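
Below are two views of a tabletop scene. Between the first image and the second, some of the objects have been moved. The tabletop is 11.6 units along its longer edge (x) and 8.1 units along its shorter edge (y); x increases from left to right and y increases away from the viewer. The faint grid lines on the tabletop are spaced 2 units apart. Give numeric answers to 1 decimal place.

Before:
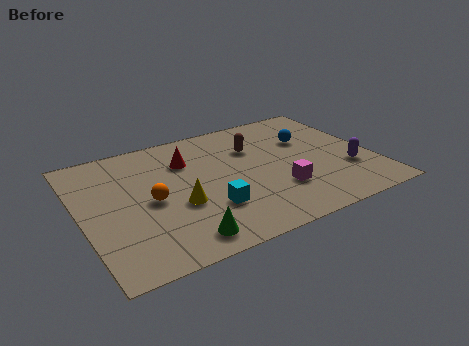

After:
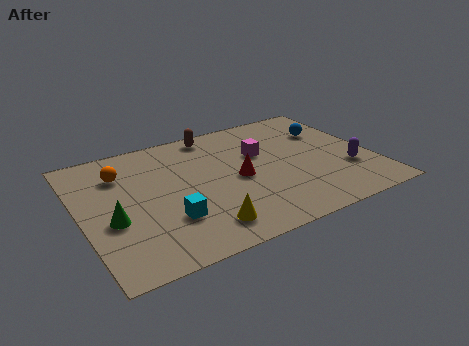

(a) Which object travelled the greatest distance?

the green cone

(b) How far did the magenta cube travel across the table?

2.7

The magenta cube was near (7.6, 2.4) before and (7.3, 5.1) after, so it travelled √(0.3² + 2.7²) ≈ 2.7 units.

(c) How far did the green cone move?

3.2

From (3.5, 1.1) to (1.1, 3.2), the green cone covered √(2.4² + 2.1²) ≈ 3.2 units.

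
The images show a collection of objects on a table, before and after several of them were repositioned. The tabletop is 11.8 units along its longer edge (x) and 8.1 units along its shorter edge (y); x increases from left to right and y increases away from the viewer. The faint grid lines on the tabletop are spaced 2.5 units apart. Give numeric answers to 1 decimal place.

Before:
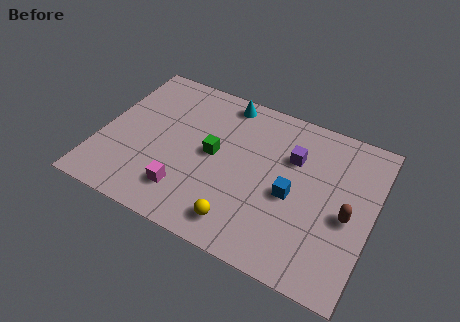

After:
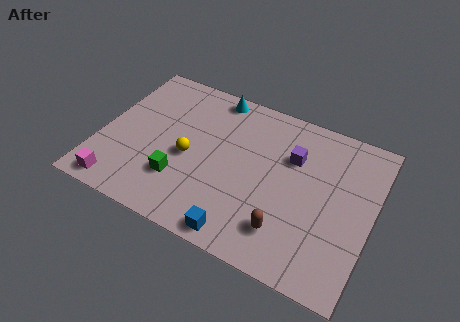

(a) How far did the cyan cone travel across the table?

0.5

From (5.0, 7.2) to (4.5, 7.3), the cyan cone covered √(0.5² + 0.1²) ≈ 0.5 units.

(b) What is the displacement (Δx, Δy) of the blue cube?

(-1.8, -2.8)

From the two frames, the blue cube sits at roughly (8.4, 3.6) before and (6.6, 0.8) after.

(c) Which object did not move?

the purple cube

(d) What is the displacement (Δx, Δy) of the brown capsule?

(-2.4, -1.8)

The brown capsule was at about (10.8, 3.6) and moved to about (8.4, 1.8).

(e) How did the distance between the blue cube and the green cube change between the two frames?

-0.3

Before: roughly 3.6 units apart; after: 3.3. That's 0.3 units closer together.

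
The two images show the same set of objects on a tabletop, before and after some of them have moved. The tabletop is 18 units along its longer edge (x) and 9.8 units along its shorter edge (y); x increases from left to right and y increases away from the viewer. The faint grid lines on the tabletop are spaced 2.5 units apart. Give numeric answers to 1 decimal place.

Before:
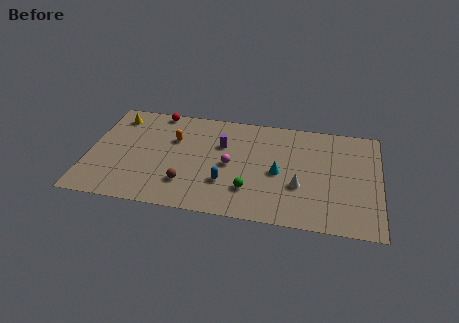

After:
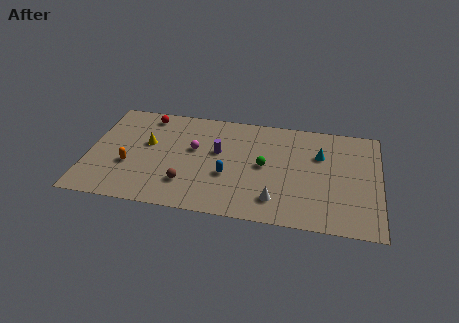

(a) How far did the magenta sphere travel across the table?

2.5

From (8.8, 4.7) to (6.5, 5.8), the magenta sphere covered √(2.3² + 1.1²) ≈ 2.5 units.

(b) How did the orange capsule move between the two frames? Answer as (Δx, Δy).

(-2.6, -2.9)

The orange capsule started near (5.2, 6.5) and ended near (2.6, 3.6).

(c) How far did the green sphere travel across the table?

2.5

The green sphere was near (10.1, 2.6) before and (10.9, 5.0) after, so it travelled √(0.8² + 2.4²) ≈ 2.5 units.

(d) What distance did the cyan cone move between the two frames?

3.3

The cyan cone moved from about (11.8, 4.5) to (14.3, 6.6), a distance of √(2.5² + 2.1²) ≈ 3.3.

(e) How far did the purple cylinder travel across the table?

0.7

The purple cylinder moved from about (8.2, 6.5) to (8.0, 5.8), a distance of √(0.2² + 0.7²) ≈ 0.7.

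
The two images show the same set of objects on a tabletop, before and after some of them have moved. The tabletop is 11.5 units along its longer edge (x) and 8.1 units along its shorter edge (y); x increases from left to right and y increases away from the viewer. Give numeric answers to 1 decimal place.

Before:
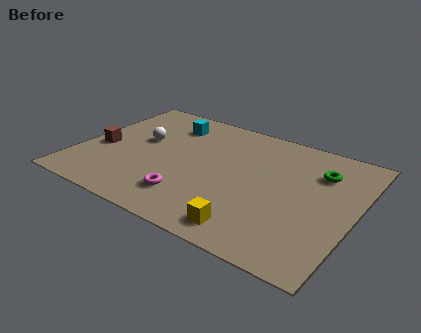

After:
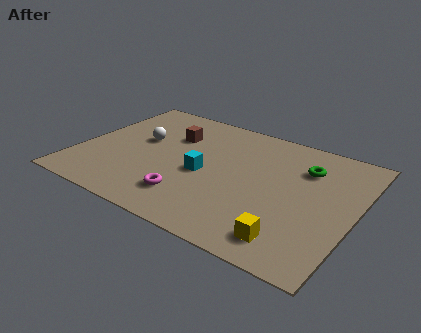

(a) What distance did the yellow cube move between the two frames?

1.6

From (7.7, 1.1) to (9.3, 1.3), the yellow cube covered √(1.6² + 0.2²) ≈ 1.6 units.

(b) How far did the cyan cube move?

3.4

The cyan cube was near (3.3, 6.4) before and (5.3, 3.6) after, so it travelled √(2.0² + 2.8²) ≈ 3.4 units.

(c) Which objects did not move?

the white sphere and the magenta torus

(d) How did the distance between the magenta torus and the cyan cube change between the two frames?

-3.1

They were about 4.9 units apart before and 1.8 after — 3.1 units closer together.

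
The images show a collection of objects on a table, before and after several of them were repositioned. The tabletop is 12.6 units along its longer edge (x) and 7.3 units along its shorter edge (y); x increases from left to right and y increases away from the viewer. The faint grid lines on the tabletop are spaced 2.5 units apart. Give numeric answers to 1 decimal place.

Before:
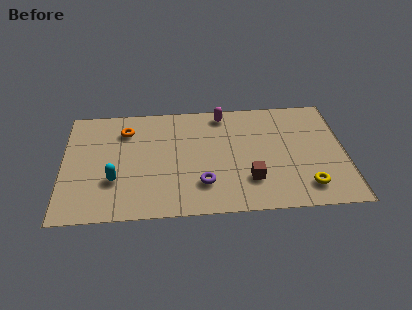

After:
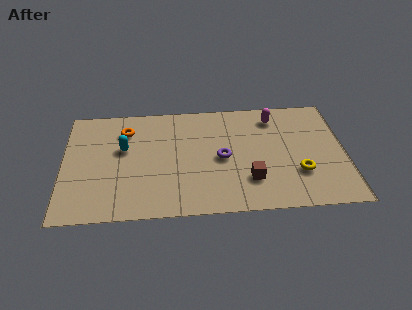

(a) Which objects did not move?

the brown cube and the orange torus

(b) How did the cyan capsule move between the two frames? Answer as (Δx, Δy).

(0.4, 2.0)

The cyan capsule was at about (2.3, 2.4) and moved to about (2.7, 4.4).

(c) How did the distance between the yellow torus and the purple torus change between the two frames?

-1.0

They were about 4.6 units apart before and 3.6 after — 1.0 units closer together.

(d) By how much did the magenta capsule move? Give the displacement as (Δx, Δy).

(2.3, -0.4)

The magenta capsule was at about (7.2, 6.4) and moved to about (9.5, 6.0).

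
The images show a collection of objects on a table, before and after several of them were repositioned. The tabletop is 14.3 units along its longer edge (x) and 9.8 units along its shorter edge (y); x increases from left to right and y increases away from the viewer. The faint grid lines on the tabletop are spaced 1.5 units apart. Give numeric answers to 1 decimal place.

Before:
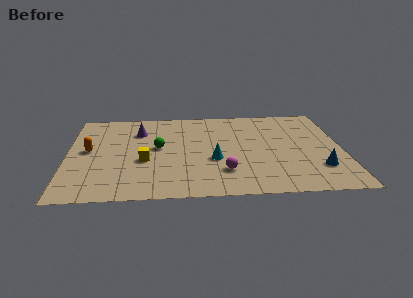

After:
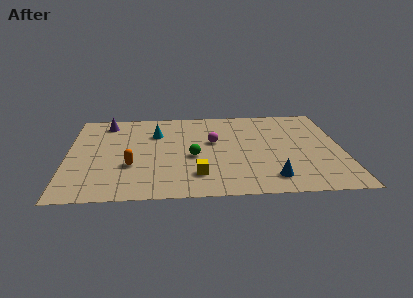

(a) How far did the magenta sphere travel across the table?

3.3

The magenta sphere was near (8.1, 2.5) before and (7.6, 5.8) after, so it travelled √(0.5² + 3.3²) ≈ 3.3 units.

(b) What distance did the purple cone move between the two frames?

2.0

The purple cone was near (3.7, 7.2) before and (2.0, 8.3) after, so it travelled √(1.7² + 1.1²) ≈ 2.0 units.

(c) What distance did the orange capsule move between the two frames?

2.8

The orange capsule was near (1.1, 5.2) before and (3.3, 3.4) after, so it travelled √(2.2² + 1.8²) ≈ 2.8 units.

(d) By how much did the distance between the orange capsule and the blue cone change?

-4.8

They were about 12.2 units apart before and 7.4 after — 4.8 units closer together.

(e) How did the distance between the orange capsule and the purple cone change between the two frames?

+1.8

The distance was about 3.3 in the first image and 5.1 in the second, so they moved 1.8 units further apart.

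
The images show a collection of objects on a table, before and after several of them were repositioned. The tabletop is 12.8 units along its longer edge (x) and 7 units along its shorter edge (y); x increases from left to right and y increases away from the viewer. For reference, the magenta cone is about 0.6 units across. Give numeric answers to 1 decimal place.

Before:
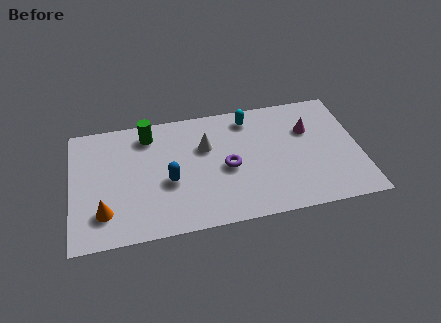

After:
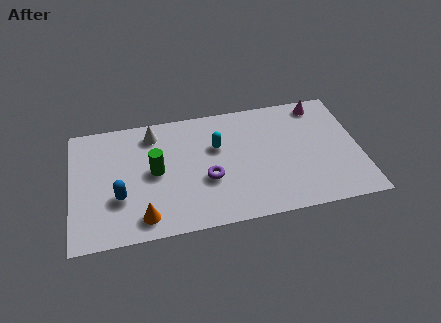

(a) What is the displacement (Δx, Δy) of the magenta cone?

(0.6, 1.4)

The magenta cone was at about (10.6, 4.7) and moved to about (11.2, 6.1).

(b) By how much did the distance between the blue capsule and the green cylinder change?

-1.0

They were about 3.0 units apart before and 2.0 after — 1.0 units closer together.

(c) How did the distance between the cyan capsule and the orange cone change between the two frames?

-3.0

They were about 7.8 units apart before and 4.8 after — 3.0 units closer together.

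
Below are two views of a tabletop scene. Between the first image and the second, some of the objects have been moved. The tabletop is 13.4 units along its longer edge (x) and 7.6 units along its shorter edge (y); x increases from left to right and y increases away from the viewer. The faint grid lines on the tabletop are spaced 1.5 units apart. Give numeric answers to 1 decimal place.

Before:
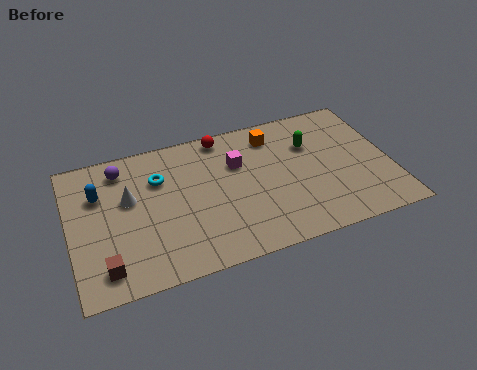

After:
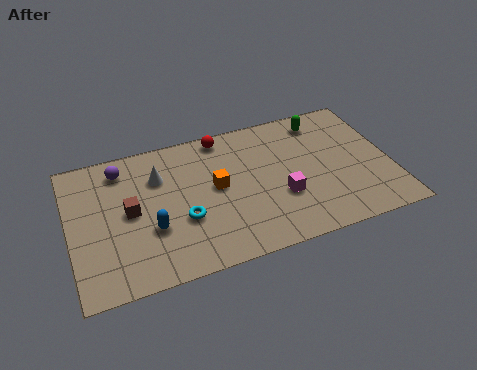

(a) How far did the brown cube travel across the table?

2.9

The brown cube moved from about (1.3, 1.3) to (2.5, 3.9), a distance of √(1.2² + 2.6²) ≈ 2.9.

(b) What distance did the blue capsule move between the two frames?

3.2

The blue capsule moved from about (1.3, 5.2) to (3.3, 2.7), a distance of √(2.0² + 2.5²) ≈ 3.2.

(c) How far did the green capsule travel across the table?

1.3

The green capsule moved from about (10.2, 5.2) to (10.8, 6.4), a distance of √(0.6² + 1.2²) ≈ 1.3.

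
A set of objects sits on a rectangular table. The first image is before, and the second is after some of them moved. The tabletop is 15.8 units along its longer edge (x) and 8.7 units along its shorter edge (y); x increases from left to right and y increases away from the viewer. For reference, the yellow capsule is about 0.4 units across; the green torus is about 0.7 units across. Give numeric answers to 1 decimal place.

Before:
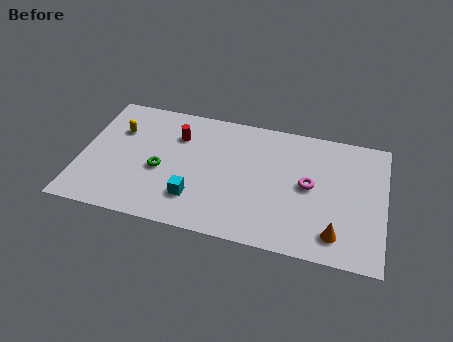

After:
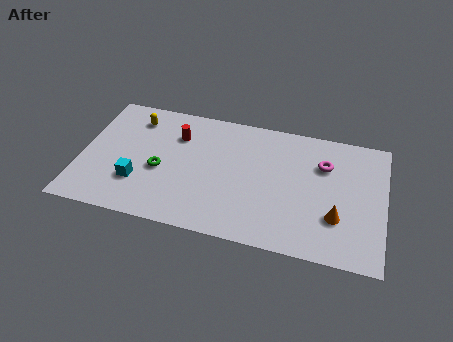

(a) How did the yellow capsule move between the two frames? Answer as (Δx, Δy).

(0.8, 1.0)

The yellow capsule started near (1.8, 6.0) and ended near (2.6, 7.0).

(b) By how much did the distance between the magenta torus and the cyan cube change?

+3.9

The distance was about 6.2 in the first image and 10.1 in the second, so they moved 3.9 units further apart.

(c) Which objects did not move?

the green torus and the red cylinder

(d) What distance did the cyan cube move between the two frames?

3.0

The cyan cube moved from about (6.1, 2.2) to (3.1, 2.6), a distance of √(3.0² + 0.4²) ≈ 3.0.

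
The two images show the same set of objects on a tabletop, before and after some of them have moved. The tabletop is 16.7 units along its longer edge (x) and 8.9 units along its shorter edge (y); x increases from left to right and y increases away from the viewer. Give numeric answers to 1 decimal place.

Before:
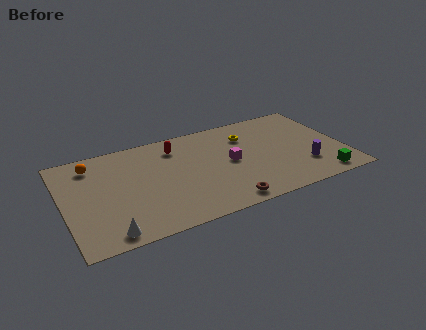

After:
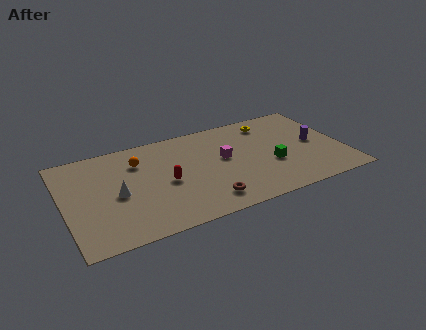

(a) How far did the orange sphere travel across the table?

2.8

From (1.9, 7.3) to (4.6, 6.6), the orange sphere covered √(2.7² + 0.7²) ≈ 2.8 units.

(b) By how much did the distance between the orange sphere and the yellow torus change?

-1.2

They were about 9.3 units apart before and 8.1 after — 1.2 units closer together.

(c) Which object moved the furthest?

the green cube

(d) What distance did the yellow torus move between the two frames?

1.7

From (11.2, 6.6) to (12.7, 7.4), the yellow torus covered √(1.5² + 0.8²) ≈ 1.7 units.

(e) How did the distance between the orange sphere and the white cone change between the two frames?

-3.4

The distance was about 6.3 in the first image and 2.9 in the second, so they moved 3.4 units closer together.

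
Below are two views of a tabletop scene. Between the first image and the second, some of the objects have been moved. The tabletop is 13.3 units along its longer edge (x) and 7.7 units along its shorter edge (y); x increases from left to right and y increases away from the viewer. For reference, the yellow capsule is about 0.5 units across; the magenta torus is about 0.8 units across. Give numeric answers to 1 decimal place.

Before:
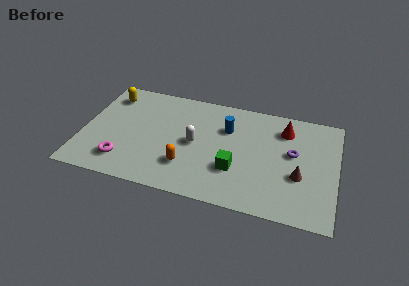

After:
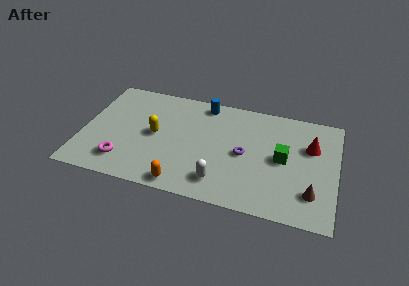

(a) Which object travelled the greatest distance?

the yellow capsule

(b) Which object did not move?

the magenta torus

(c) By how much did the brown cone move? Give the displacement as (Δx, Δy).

(0.7, -1.0)

The brown cone was at about (11.4, 2.9) and moved to about (12.1, 1.9).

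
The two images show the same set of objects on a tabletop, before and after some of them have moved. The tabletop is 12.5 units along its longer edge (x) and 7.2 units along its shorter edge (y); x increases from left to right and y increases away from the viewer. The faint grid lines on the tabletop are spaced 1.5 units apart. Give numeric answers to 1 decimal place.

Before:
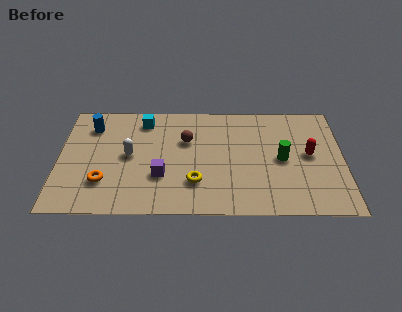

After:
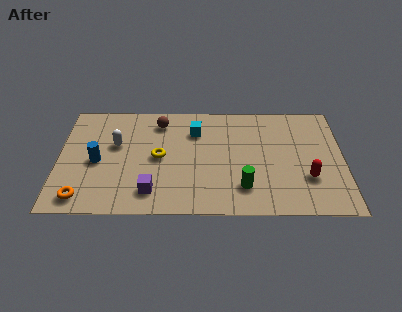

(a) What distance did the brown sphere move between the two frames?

1.7

From (5.6, 4.7) to (4.4, 5.9), the brown sphere covered √(1.2² + 1.2²) ≈ 1.7 units.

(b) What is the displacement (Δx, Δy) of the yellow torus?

(-1.6, 1.6)

From the two frames, the yellow torus sits at roughly (6.0, 2.0) before and (4.4, 3.6) after.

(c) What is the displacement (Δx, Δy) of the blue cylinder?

(0.3, -2.3)

The blue cylinder was at about (1.4, 5.6) and moved to about (1.7, 3.3).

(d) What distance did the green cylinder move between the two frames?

2.5

The green cylinder was near (9.8, 3.5) before and (8.1, 1.7) after, so it travelled √(1.7² + 1.8²) ≈ 2.5 units.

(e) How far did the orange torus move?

1.3

The orange torus was near (2.0, 2.0) before and (1.1, 1.0) after, so it travelled √(0.9² + 1.0²) ≈ 1.3 units.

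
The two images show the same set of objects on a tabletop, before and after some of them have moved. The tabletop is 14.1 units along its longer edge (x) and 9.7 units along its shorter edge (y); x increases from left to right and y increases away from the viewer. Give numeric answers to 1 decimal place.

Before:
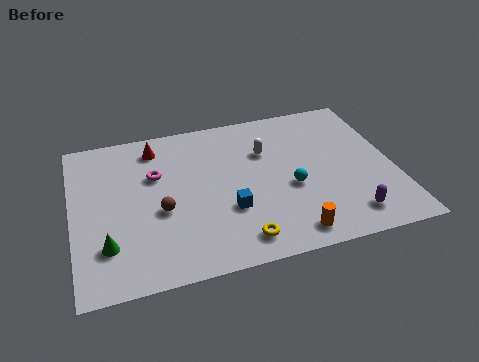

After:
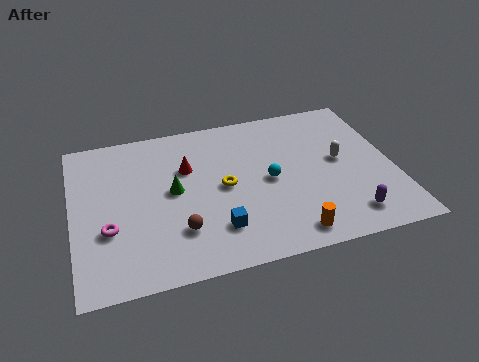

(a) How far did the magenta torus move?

3.6

The magenta torus moved from about (3.7, 6.3) to (1.5, 3.4), a distance of √(2.2² + 2.9²) ≈ 3.6.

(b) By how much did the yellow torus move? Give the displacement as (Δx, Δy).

(-0.4, 3.4)

The yellow torus was at about (7.0, 1.4) and moved to about (6.6, 4.8).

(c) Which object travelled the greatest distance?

the green cone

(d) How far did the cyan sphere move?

1.1

The cyan sphere moved from about (9.5, 4.0) to (8.6, 4.7), a distance of √(0.9² + 0.7²) ≈ 1.1.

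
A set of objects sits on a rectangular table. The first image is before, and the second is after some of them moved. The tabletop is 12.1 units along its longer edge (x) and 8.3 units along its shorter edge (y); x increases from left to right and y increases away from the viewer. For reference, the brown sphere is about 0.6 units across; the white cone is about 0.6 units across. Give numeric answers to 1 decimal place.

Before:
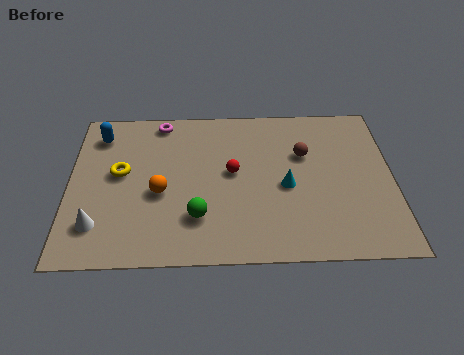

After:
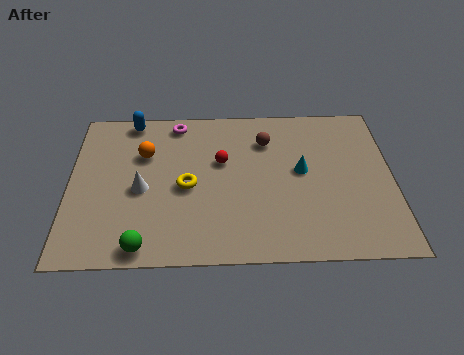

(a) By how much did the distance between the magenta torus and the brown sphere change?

-2.2

Before: roughly 5.8 units apart; after: 3.6. That's 2.2 units closer together.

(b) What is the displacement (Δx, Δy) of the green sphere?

(-2.0, -1.4)

From the two frames, the green sphere sits at roughly (4.8, 2.2) before and (2.8, 0.8) after.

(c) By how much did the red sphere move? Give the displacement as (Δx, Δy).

(-0.4, 0.6)

The red sphere started near (6.1, 4.5) and ended near (5.7, 5.1).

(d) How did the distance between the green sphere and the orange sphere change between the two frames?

+2.9

Before: roughly 1.9 units apart; after: 4.8. That's 2.9 units further apart.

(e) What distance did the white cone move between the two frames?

2.4

The white cone was near (1.1, 1.9) before and (2.7, 3.7) after, so it travelled √(1.6² + 1.8²) ≈ 2.4 units.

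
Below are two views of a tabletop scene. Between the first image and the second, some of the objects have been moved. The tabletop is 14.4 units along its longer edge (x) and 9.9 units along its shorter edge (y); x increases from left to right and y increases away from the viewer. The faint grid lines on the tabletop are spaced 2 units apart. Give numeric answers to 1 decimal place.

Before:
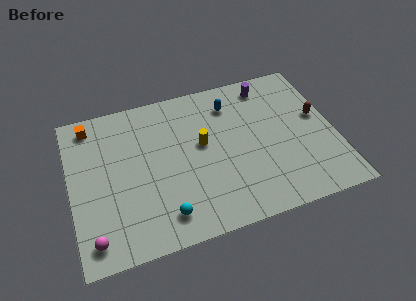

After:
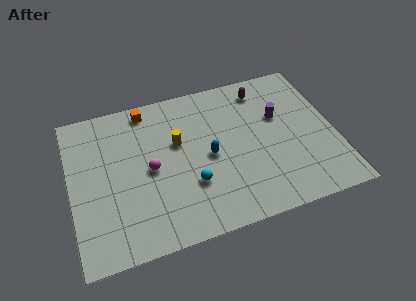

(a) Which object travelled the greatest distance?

the magenta sphere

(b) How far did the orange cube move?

3.1

From (1.3, 8.6) to (4.4, 8.8), the orange cube covered √(3.1² + 0.2²) ≈ 3.1 units.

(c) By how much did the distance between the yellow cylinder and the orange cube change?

-3.5

Before: roughly 6.6 units apart; after: 3.1. That's 3.5 units closer together.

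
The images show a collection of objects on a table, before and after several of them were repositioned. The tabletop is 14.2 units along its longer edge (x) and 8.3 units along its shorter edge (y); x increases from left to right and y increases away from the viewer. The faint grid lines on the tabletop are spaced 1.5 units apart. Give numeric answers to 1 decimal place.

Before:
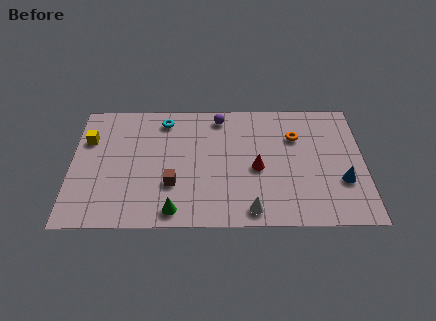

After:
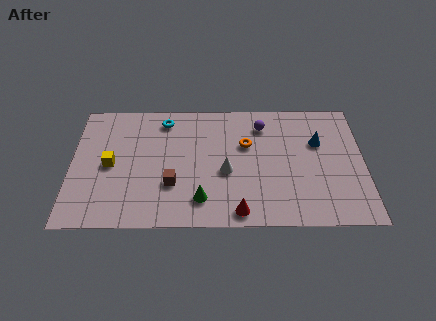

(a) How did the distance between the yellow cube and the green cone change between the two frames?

-1.3

The distance was about 6.3 in the first image and 5.0 in the second, so they moved 1.3 units closer together.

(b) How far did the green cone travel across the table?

1.5

The green cone moved from about (5.0, 1.0) to (6.3, 1.7), a distance of √(1.3² + 0.7²) ≈ 1.5.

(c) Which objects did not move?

the brown cube and the cyan torus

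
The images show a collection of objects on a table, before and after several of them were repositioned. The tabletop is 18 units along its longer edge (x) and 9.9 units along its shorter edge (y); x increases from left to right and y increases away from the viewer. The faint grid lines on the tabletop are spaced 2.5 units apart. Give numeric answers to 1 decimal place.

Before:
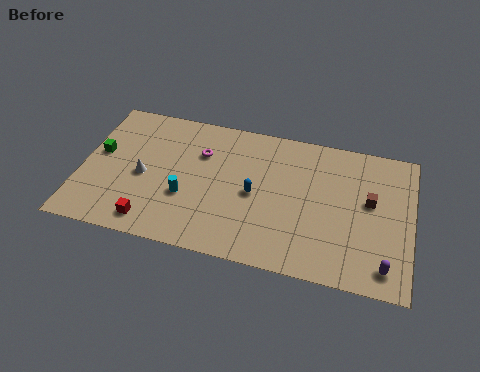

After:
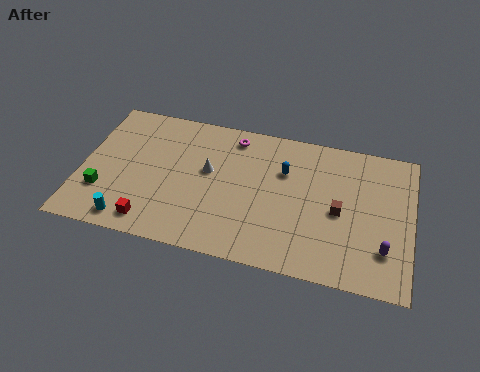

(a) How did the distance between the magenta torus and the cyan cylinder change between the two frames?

+5.6

They were about 3.4 units apart before and 9.0 after — 5.6 units further apart.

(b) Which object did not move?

the red cube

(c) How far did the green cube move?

2.7

From (0.9, 5.6) to (1.3, 2.9), the green cube covered √(0.4² + 2.7²) ≈ 2.7 units.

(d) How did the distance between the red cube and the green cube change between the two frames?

-2.1

They were about 5.3 units apart before and 3.2 after — 2.1 units closer together.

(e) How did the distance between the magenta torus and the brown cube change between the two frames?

-2.2

They were about 9.4 units apart before and 7.2 after — 2.2 units closer together.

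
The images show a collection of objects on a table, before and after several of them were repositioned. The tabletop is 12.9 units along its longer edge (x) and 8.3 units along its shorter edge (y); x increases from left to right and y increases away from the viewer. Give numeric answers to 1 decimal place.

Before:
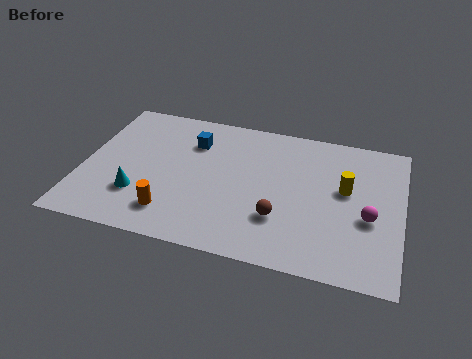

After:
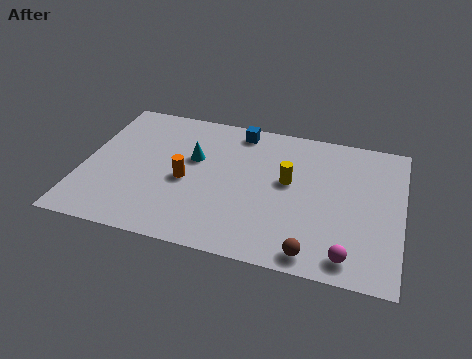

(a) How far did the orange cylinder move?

2.0

From (3.8, 1.7) to (4.2, 3.7), the orange cylinder covered √(0.4² + 2.0²) ≈ 2.0 units.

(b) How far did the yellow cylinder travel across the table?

2.3

From (10.6, 4.8) to (8.3, 4.7), the yellow cylinder covered √(2.3² + 0.1²) ≈ 2.3 units.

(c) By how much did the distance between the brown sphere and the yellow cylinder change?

+0.6

They were about 3.4 units apart before and 4.0 after — 0.6 units further apart.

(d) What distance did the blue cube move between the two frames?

2.2

From (4.3, 6.1) to (6.1, 7.3), the blue cube covered √(1.8² + 1.2²) ≈ 2.2 units.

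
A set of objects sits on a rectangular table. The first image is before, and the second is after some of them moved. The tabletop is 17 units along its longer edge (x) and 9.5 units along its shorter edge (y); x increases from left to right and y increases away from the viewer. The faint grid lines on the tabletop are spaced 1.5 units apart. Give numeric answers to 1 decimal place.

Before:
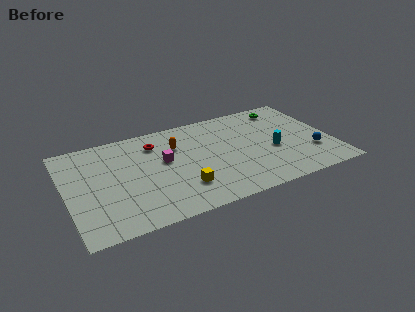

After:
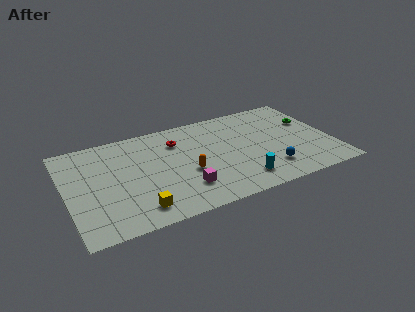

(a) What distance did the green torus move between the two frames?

2.4

From (14.5, 8.1) to (15.9, 6.1), the green torus covered √(1.4² + 2.0²) ≈ 2.4 units.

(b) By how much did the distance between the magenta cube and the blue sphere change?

-4.2

The distance was about 9.7 in the first image and 5.5 in the second, so they moved 4.2 units closer together.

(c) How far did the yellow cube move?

3.0

The yellow cube was near (7.1, 2.5) before and (4.2, 1.6) after, so it travelled √(2.9² + 0.9²) ≈ 3.0 units.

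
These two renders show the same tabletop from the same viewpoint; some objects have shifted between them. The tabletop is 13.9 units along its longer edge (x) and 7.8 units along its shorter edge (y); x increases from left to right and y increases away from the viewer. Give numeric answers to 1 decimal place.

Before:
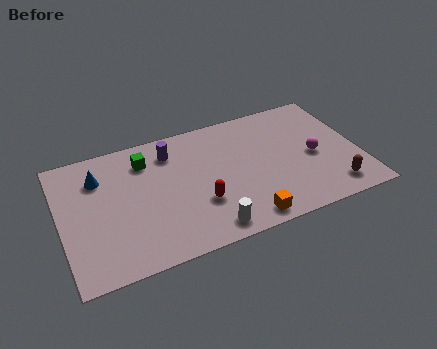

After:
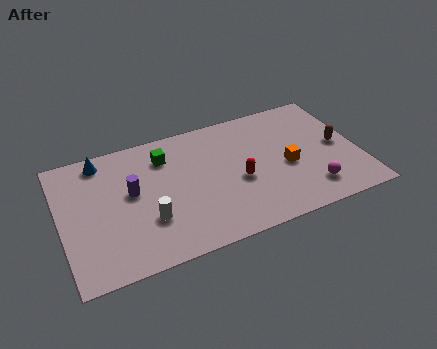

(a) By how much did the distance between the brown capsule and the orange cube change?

-1.7

Before: roughly 4.2 units apart; after: 2.5. That's 1.7 units closer together.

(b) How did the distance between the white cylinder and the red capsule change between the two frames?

+2.8

Before: roughly 1.6 units apart; after: 4.4. That's 2.8 units further apart.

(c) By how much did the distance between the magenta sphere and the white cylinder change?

+1.7

Before: roughly 5.9 units apart; after: 7.6. That's 1.7 units further apart.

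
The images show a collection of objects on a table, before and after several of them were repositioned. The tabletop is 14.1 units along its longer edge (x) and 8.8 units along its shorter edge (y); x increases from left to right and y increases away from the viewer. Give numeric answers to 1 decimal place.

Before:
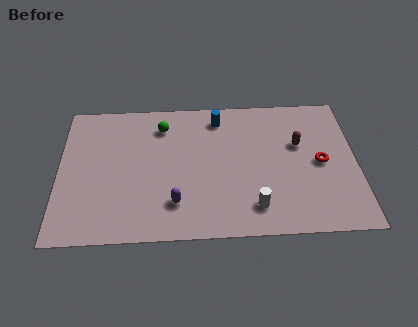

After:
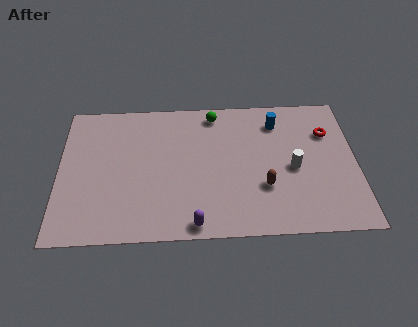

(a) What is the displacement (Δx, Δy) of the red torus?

(0.4, 1.9)

The red torus was at about (12.4, 4.3) and moved to about (12.8, 6.2).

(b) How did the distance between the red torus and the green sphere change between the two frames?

-2.4

The distance was about 8.0 in the first image and 5.6 in the second, so they moved 2.4 units closer together.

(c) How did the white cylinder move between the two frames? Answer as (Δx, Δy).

(1.9, 2.3)

The white cylinder started near (9.2, 1.7) and ended near (11.1, 4.0).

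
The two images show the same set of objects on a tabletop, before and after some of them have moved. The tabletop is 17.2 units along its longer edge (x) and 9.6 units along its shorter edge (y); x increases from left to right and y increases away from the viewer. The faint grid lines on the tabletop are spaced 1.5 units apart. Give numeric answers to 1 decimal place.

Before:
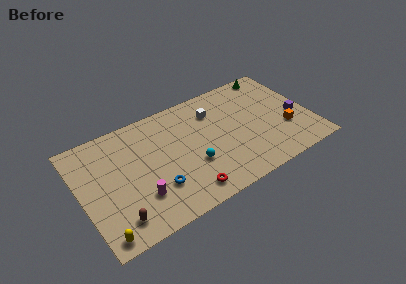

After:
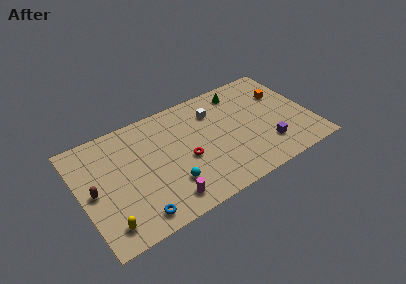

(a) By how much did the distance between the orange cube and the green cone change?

-2.1

Before: roughly 5.5 units apart; after: 3.4. That's 2.1 units closer together.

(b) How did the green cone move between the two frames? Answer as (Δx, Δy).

(-2.7, -0.6)

The green cone was at about (15.2, 8.7) and moved to about (12.5, 8.1).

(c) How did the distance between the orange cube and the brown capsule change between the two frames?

+1.6

The distance was about 13.1 in the first image and 14.7 in the second, so they moved 1.6 units further apart.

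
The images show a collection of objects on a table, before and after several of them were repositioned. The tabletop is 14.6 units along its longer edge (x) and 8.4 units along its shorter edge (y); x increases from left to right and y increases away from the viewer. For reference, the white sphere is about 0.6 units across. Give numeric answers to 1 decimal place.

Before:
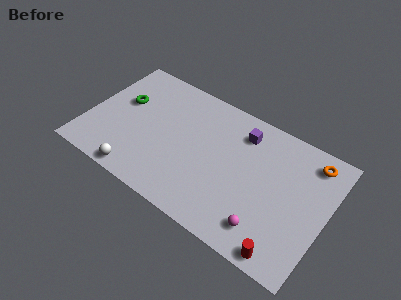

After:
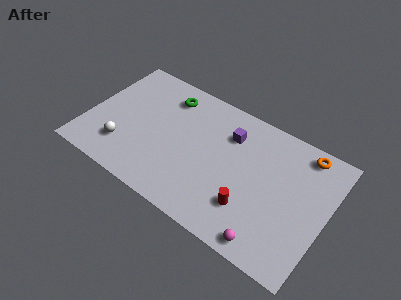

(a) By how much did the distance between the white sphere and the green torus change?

+0.4

They were about 4.7 units apart before and 5.1 after — 0.4 units further apart.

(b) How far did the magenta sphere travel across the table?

0.8

From (11.4, 1.6) to (11.7, 0.9), the magenta sphere covered √(0.3² + 0.7²) ≈ 0.8 units.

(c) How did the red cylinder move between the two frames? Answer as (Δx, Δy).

(-2.4, 1.5)

The red cylinder was at about (12.7, 0.8) and moved to about (10.3, 2.3).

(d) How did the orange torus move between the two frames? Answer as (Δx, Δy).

(-0.5, 0.3)

From the two frames, the orange torus sits at roughly (13.3, 7.1) before and (12.8, 7.4) after.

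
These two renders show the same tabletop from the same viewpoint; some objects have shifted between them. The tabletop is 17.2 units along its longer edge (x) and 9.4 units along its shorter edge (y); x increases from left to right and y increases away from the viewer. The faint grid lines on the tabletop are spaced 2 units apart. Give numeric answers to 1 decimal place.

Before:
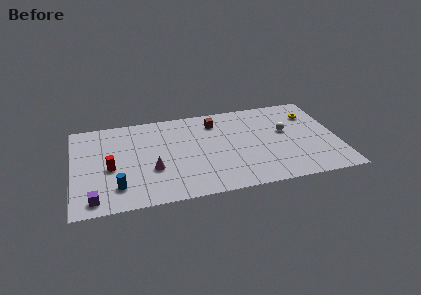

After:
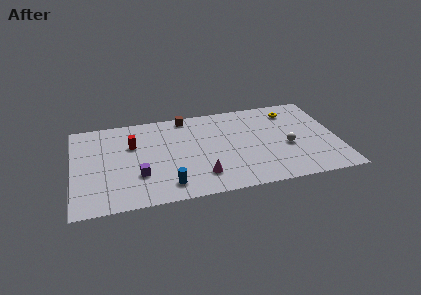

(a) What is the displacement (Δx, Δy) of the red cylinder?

(1.5, 2.1)

The red cylinder was at about (2.4, 4.1) and moved to about (3.9, 6.2).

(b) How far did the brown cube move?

2.1

The brown cube moved from about (9.4, 7.5) to (7.5, 8.5), a distance of √(1.9² + 1.0²) ≈ 2.1.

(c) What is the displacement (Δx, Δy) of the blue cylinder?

(3.2, -0.5)

From the two frames, the blue cylinder sits at roughly (2.8, 2.1) before and (6.0, 1.6) after.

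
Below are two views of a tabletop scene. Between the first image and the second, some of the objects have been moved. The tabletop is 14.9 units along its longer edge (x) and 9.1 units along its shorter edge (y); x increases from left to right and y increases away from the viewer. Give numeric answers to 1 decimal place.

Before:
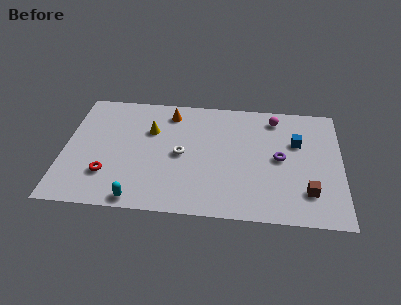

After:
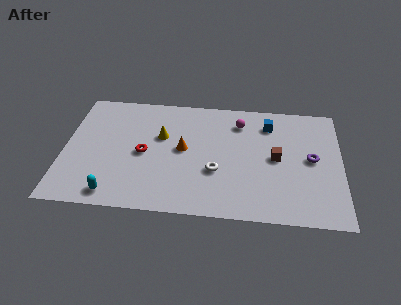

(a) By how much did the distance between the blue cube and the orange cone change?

-1.9

They were about 7.1 units apart before and 5.2 after — 1.9 units closer together.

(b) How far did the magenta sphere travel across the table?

2.0

The magenta sphere moved from about (11.3, 7.7) to (9.4, 7.2), a distance of √(1.9² + 0.5²) ≈ 2.0.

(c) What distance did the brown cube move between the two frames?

2.9

The brown cube moved from about (13.1, 2.2) to (11.4, 4.6), a distance of √(1.7² + 2.4²) ≈ 2.9.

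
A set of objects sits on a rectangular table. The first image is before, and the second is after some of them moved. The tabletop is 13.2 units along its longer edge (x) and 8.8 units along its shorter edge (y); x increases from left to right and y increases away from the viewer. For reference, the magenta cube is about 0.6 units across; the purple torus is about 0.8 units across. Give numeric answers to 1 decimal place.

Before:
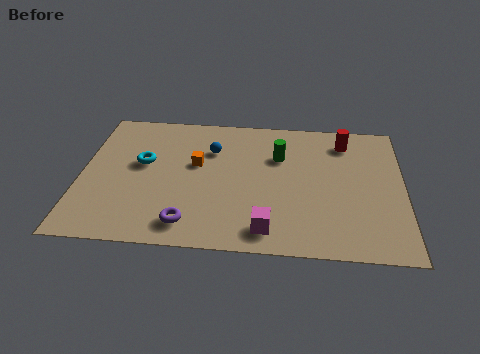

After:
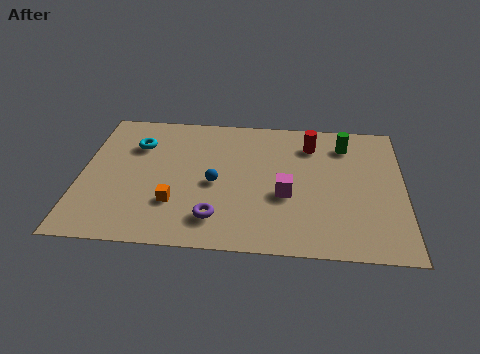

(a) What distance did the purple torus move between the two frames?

1.2

The purple torus moved from about (4.5, 1.4) to (5.6, 1.8), a distance of √(1.1² + 0.4²) ≈ 1.2.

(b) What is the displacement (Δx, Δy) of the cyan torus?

(-0.3, 1.2)

The cyan torus started near (2.5, 5.1) and ended near (2.2, 6.3).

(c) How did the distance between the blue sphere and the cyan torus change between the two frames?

+1.0

The distance was about 3.0 in the first image and 4.0 in the second, so they moved 1.0 units further apart.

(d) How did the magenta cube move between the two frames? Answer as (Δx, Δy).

(0.7, 2.2)

The magenta cube started near (7.7, 1.3) and ended near (8.4, 3.5).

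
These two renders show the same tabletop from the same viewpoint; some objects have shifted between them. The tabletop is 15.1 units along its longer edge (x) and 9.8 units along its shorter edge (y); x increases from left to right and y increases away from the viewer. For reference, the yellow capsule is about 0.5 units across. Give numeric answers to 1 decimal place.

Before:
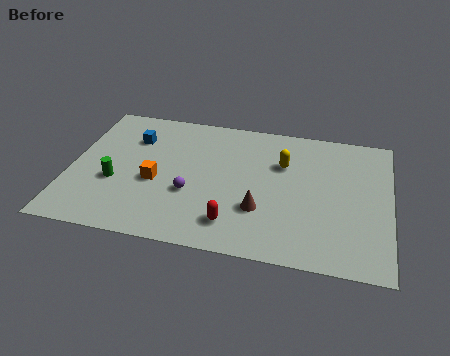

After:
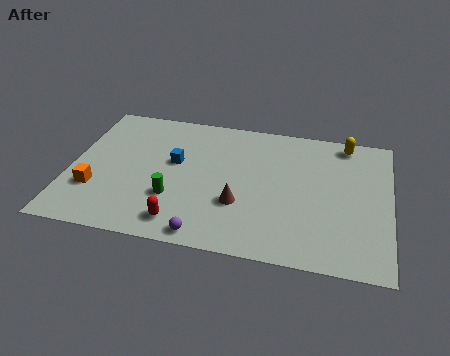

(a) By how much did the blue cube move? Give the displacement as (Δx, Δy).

(2.1, -1.4)

From the two frames, the blue cube sits at roughly (2.8, 7.1) before and (4.9, 5.7) after.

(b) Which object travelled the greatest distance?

the yellow capsule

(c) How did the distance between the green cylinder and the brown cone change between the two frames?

-3.8

They were about 6.9 units apart before and 3.1 after — 3.8 units closer together.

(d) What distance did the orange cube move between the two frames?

3.0

From (4.1, 4.1) to (1.3, 3.0), the orange cube covered √(2.8² + 1.1²) ≈ 3.0 units.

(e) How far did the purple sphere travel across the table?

2.8

The purple sphere was near (5.8, 3.6) before and (6.7, 0.9) after, so it travelled √(0.9² + 2.7²) ≈ 2.8 units.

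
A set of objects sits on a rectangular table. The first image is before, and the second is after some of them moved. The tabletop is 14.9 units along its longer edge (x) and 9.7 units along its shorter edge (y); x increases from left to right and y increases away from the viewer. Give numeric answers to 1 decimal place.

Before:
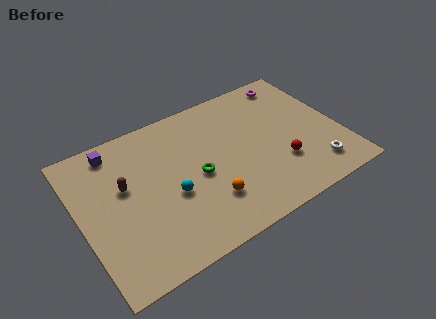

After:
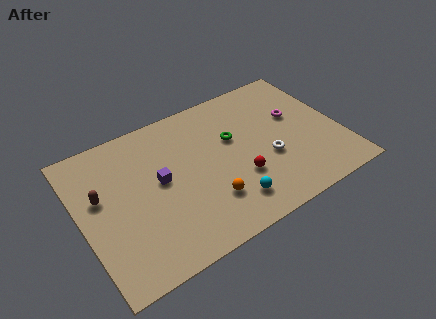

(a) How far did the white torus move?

3.1

From (13.0, 1.8) to (10.6, 3.7), the white torus covered √(2.4² + 1.9²) ≈ 3.1 units.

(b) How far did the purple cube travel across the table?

3.8

The purple cube was near (2.4, 8.4) before and (4.5, 5.2) after, so it travelled √(2.1² + 3.2²) ≈ 3.8 units.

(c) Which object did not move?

the orange sphere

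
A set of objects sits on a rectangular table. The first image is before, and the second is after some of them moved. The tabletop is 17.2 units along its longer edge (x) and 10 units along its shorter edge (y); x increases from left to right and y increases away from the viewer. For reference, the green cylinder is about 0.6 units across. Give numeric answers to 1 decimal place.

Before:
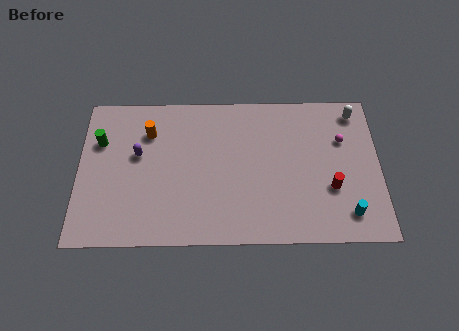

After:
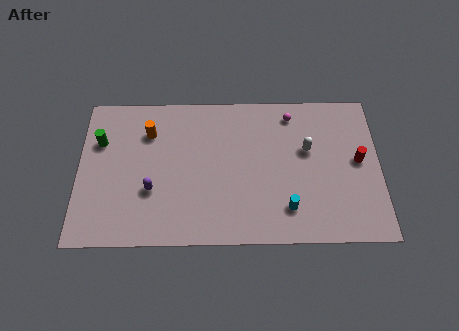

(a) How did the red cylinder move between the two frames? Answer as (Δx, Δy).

(1.6, 1.8)

The red cylinder was at about (14.4, 3.5) and moved to about (16.0, 5.3).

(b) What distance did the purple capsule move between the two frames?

2.5

From (3.4, 5.9) to (4.2, 3.5), the purple capsule covered √(0.8² + 2.4²) ≈ 2.5 units.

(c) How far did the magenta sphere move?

3.4

From (15.1, 6.7) to (12.2, 8.5), the magenta sphere covered √(2.9² + 1.8²) ≈ 3.4 units.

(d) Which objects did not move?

the green cylinder and the orange cylinder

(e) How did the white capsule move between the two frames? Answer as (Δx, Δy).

(-2.8, -2.5)

The white capsule was at about (15.9, 8.6) and moved to about (13.1, 6.1).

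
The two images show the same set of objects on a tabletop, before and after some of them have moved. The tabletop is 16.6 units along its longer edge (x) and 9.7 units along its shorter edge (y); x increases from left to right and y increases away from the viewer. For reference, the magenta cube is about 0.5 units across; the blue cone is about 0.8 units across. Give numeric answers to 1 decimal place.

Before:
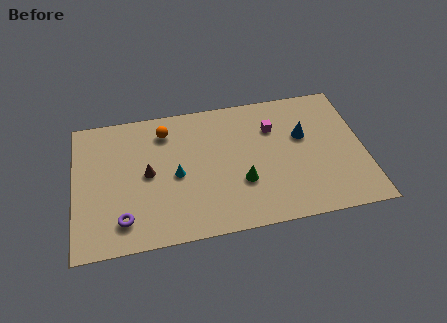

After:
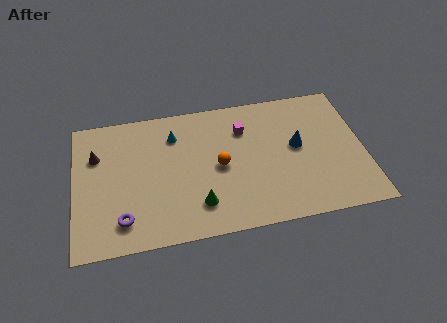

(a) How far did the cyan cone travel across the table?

2.9

The cyan cone moved from about (5.8, 4.5) to (5.8, 7.4), a distance of √(0.0² + 2.9²) ≈ 2.9.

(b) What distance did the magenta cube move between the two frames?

1.7

From (11.5, 6.9) to (9.8, 7.1), the magenta cube covered √(1.7² + 0.2²) ≈ 1.7 units.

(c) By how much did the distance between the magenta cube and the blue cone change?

+1.6

The distance was about 1.9 in the first image and 3.5 in the second, so they moved 1.6 units further apart.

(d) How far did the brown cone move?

3.4

From (4.2, 4.9) to (1.3, 6.7), the brown cone covered √(2.9² + 1.8²) ≈ 3.4 units.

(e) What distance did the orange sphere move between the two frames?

4.3

The orange sphere moved from about (5.3, 7.8) to (8.3, 4.7), a distance of √(3.0² + 3.1²) ≈ 4.3.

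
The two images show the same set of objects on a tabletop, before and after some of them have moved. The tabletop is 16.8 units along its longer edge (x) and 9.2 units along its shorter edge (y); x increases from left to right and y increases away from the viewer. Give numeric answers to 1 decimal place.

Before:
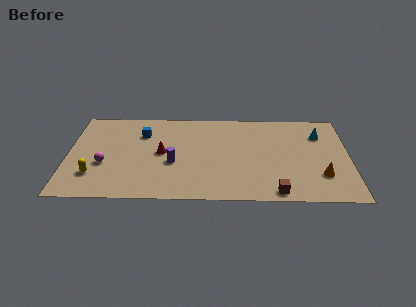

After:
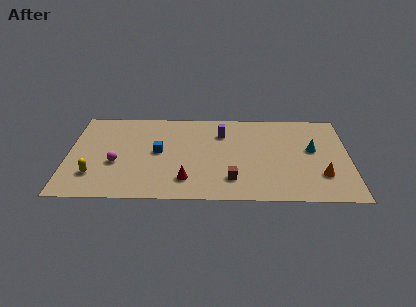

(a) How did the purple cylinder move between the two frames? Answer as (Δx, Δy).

(2.9, 3.1)

The purple cylinder was at about (6.3, 3.7) and moved to about (9.2, 6.8).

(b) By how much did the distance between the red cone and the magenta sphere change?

+0.9

They were about 3.6 units apart before and 4.5 after — 0.9 units further apart.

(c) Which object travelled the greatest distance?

the purple cylinder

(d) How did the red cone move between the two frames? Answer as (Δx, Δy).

(1.5, -2.7)

From the two frames, the red cone sits at roughly (5.6, 4.7) before and (7.1, 2.0) after.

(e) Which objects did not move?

the yellow capsule and the orange cone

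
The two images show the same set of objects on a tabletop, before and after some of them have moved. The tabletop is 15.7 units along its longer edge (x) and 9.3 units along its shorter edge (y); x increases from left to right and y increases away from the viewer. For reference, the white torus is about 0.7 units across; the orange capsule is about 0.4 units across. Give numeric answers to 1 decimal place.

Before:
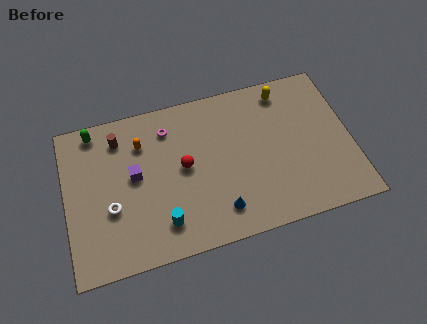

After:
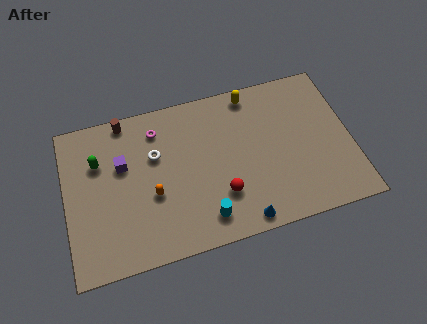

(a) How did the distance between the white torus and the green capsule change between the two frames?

-1.7

Before: roughly 4.8 units apart; after: 3.1. That's 1.7 units closer together.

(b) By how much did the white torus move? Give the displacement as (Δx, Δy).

(2.6, 2.5)

The white torus was at about (2.4, 3.5) and moved to about (5.0, 6.0).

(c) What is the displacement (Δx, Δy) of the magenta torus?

(-0.6, 0.1)

The magenta torus was at about (5.8, 7.4) and moved to about (5.2, 7.5).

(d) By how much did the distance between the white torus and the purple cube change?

-0.3

The distance was about 2.1 in the first image and 1.8 in the second, so they moved 0.3 units closer together.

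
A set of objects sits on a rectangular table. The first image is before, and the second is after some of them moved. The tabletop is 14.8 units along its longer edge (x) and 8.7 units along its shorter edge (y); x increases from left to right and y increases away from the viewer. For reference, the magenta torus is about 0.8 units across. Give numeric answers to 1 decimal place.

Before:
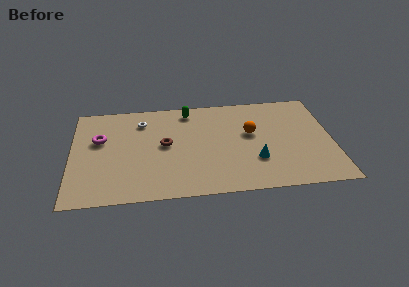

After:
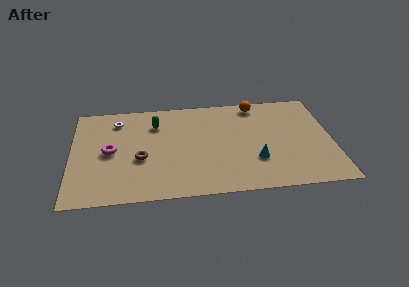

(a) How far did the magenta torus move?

1.3

From (1.6, 5.4) to (2.2, 4.3), the magenta torus covered √(0.6² + 1.1²) ≈ 1.3 units.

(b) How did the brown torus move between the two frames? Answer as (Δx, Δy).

(-1.4, -1.1)

From the two frames, the brown torus sits at roughly (5.3, 4.6) before and (3.9, 3.5) after.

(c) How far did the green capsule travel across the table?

2.1

The green capsule was near (6.7, 7.5) before and (4.8, 6.5) after, so it travelled √(1.9² + 1.0²) ≈ 2.1 units.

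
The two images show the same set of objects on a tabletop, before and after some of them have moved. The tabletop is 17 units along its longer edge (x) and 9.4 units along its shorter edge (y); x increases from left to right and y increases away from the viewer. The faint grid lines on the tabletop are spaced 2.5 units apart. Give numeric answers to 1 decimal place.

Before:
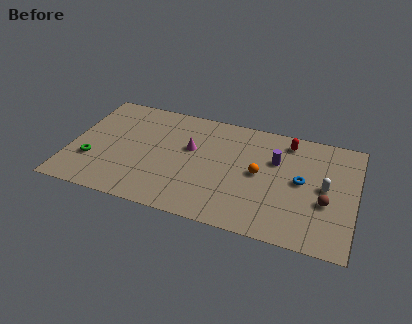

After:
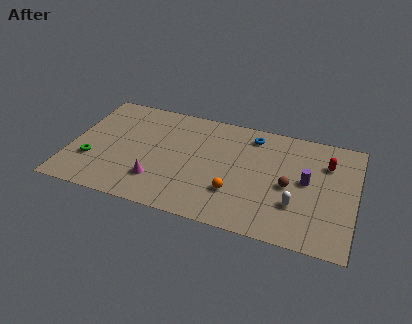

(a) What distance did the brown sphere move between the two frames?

2.3

From (15.3, 3.6) to (13.1, 4.3), the brown sphere covered √(2.2² + 0.7²) ≈ 2.3 units.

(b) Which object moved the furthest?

the blue torus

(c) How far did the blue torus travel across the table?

4.3

From (13.8, 4.9) to (10.7, 7.9), the blue torus covered √(3.1² + 3.0²) ≈ 4.3 units.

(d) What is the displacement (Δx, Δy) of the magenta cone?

(-1.7, -3.3)

The magenta cone was at about (7.1, 5.7) and moved to about (5.4, 2.4).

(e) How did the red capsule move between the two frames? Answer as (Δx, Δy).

(2.4, -1.2)

The red capsule was at about (12.8, 8.0) and moved to about (15.2, 6.8).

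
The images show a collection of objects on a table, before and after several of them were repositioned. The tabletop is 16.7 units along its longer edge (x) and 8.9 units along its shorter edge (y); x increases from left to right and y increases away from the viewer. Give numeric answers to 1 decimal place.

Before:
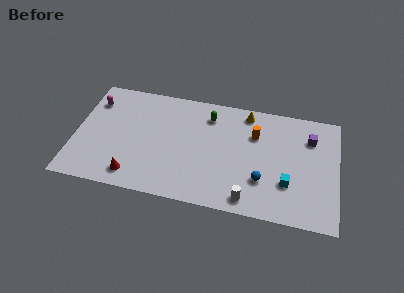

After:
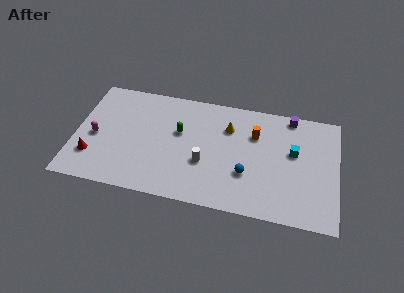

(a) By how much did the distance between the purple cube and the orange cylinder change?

-0.6

The distance was about 3.5 in the first image and 2.9 in the second, so they moved 0.6 units closer together.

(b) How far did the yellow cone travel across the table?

1.8

The yellow cone was near (10.8, 7.8) before and (9.7, 6.4) after, so it travelled √(1.1² + 1.4²) ≈ 1.8 units.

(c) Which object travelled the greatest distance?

the white cylinder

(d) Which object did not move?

the orange cylinder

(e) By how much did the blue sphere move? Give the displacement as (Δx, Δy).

(-1.0, 0.3)

The blue sphere was at about (12.0, 2.7) and moved to about (11.0, 3.0).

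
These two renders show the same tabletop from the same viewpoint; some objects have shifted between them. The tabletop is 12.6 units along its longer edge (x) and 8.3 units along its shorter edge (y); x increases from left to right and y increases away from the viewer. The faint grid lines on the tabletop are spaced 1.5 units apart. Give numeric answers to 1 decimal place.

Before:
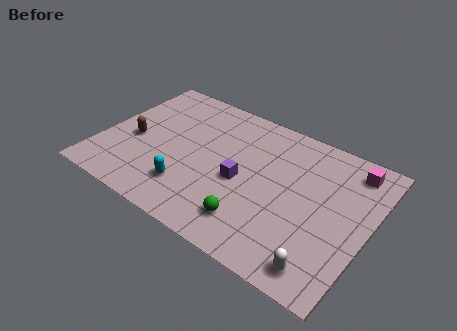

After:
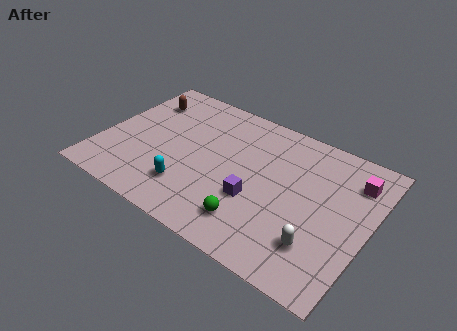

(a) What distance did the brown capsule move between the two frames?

2.7

The brown capsule moved from about (1.5, 3.6) to (1.4, 6.3), a distance of √(0.1² + 2.7²) ≈ 2.7.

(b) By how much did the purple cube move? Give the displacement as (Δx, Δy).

(0.8, -0.7)

The purple cube started near (6.7, 3.7) and ended near (7.5, 3.0).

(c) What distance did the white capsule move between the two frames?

1.1

The white capsule moved from about (11.0, 1.1) to (10.6, 2.1), a distance of √(0.4² + 1.0²) ≈ 1.1.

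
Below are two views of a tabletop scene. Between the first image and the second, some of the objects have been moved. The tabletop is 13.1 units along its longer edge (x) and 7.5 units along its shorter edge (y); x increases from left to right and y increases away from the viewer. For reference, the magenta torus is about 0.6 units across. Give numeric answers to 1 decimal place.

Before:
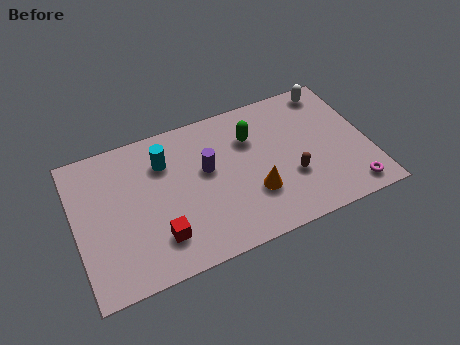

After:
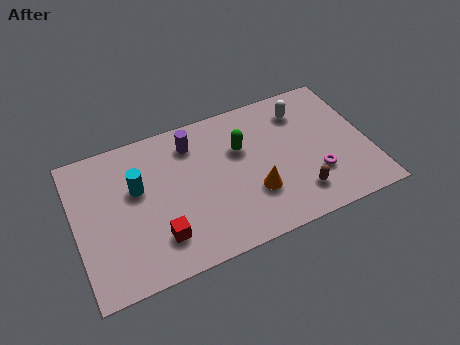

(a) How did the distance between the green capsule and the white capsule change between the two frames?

-0.9

Before: roughly 4.0 units apart; after: 3.1. That's 0.9 units closer together.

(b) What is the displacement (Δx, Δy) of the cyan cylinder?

(-1.3, -0.9)

The cyan cylinder started near (4.1, 5.5) and ended near (2.8, 4.6).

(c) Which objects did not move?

the red cube and the orange cone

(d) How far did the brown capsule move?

1.0

From (9.5, 2.6) to (9.7, 1.6), the brown capsule covered √(0.2² + 1.0²) ≈ 1.0 units.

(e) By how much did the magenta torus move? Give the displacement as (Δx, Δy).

(-1.4, 1.3)

The magenta torus was at about (12.0, 1.0) and moved to about (10.6, 2.3).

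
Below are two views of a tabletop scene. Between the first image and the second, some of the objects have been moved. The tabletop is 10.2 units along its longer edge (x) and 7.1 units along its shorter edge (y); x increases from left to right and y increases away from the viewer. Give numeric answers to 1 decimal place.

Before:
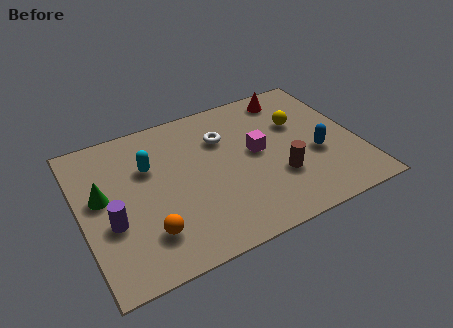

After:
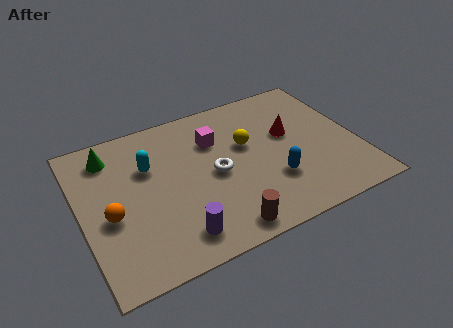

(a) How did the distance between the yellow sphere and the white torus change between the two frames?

-1.2

Before: roughly 2.8 units apart; after: 1.6. That's 1.2 units closer together.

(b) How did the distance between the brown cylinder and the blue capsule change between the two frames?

+0.9

The distance was about 1.6 in the first image and 2.5 in the second, so they moved 0.9 units further apart.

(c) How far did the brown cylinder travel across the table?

2.7

The brown cylinder moved from about (7.1, 2.3) to (4.8, 0.8), a distance of √(2.3² + 1.5²) ≈ 2.7.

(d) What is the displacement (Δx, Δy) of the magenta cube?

(-1.4, 1.2)

The magenta cube was at about (6.5, 3.8) and moved to about (5.1, 5.0).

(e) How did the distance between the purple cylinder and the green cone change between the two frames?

+3.7

The distance was about 1.3 in the first image and 5.0 in the second, so they moved 3.7 units further apart.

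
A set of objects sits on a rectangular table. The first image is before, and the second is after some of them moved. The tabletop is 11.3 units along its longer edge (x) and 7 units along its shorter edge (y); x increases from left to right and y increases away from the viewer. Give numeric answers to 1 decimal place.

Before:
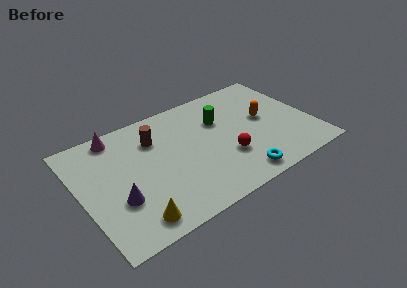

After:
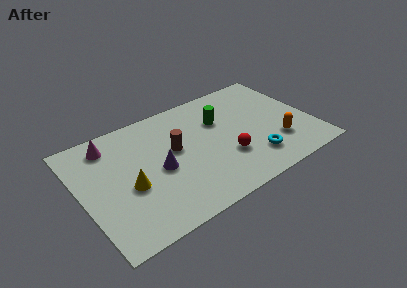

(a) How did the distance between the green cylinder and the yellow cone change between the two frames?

-1.0

They were about 6.1 units apart before and 5.1 after — 1.0 units closer together.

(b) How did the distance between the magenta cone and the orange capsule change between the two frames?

+1.2

The distance was about 7.4 in the first image and 8.6 in the second, so they moved 1.2 units further apart.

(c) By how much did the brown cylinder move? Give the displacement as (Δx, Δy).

(0.8, -1.1)

From the two frames, the brown cylinder sits at roughly (3.8, 5.1) before and (4.6, 4.0) after.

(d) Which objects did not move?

the green cylinder and the red sphere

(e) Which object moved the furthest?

the purple cone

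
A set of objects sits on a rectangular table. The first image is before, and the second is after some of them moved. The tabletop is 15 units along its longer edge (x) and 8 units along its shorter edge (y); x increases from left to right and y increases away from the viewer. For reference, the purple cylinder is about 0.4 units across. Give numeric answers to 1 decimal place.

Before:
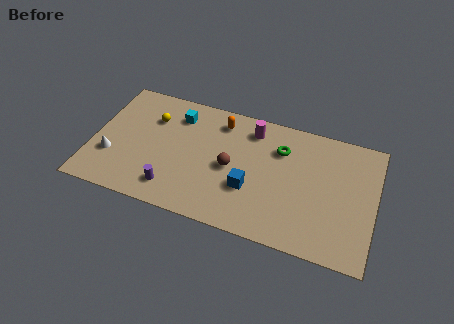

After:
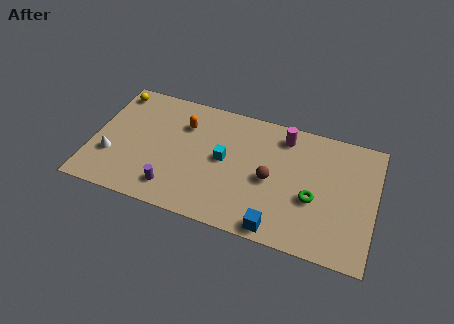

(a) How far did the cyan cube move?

3.4

The cyan cube was near (4.3, 6.3) before and (7.0, 4.2) after, so it travelled √(2.7² + 2.1²) ≈ 3.4 units.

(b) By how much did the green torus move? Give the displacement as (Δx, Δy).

(1.9, -2.6)

The green torus was at about (9.9, 5.8) and moved to about (11.8, 3.2).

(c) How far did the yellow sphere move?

2.5

From (3.0, 5.7) to (0.8, 6.9), the yellow sphere covered √(2.2² + 1.2²) ≈ 2.5 units.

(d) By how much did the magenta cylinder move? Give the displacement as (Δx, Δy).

(1.7, 0.1)

From the two frames, the magenta cylinder sits at roughly (8.3, 6.6) before and (10.0, 6.7) after.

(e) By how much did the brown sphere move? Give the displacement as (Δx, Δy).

(2.1, -0.1)

The brown sphere started near (7.4, 3.8) and ended near (9.5, 3.7).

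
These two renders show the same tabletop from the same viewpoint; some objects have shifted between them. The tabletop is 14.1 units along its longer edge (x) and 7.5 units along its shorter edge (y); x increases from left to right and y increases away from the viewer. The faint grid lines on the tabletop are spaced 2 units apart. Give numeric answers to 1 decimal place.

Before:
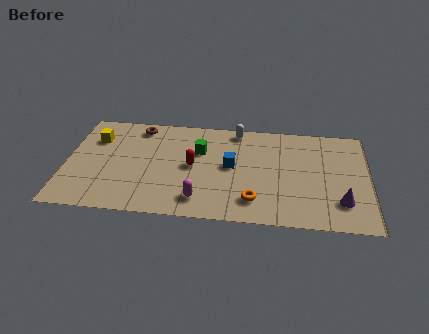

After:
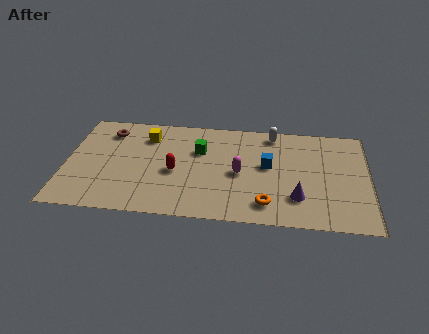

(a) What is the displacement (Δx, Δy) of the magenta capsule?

(1.8, 2.1)

From the two frames, the magenta capsule sits at roughly (6.3, 1.4) before and (8.1, 3.5) after.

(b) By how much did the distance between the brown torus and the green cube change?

+1.1

Before: roughly 3.3 units apart; after: 4.4. That's 1.1 units further apart.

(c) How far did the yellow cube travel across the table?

2.4

The yellow cube was near (1.3, 5.4) before and (3.7, 5.8) after, so it travelled √(2.4² + 0.4²) ≈ 2.4 units.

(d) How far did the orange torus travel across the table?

0.6

The orange torus was near (8.8, 1.6) before and (9.4, 1.4) after, so it travelled √(0.6² + 0.2²) ≈ 0.6 units.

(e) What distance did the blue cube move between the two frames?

1.7

The blue cube was near (7.7, 4.0) before and (9.4, 4.2) after, so it travelled √(1.7² + 0.2²) ≈ 1.7 units.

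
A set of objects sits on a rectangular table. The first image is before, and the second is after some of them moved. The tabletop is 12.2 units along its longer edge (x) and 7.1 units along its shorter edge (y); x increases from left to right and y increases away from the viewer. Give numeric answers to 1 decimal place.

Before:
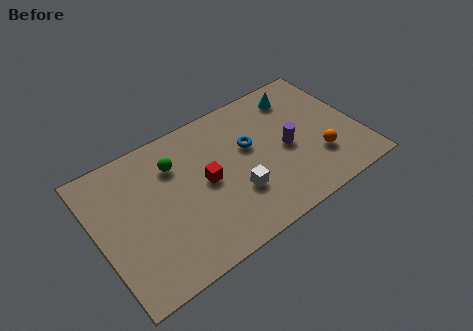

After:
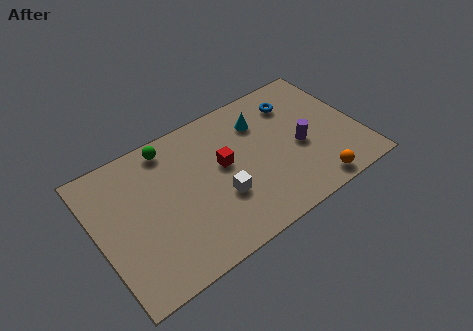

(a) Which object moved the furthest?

the blue torus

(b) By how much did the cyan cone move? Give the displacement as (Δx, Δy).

(-1.9, -0.5)

From the two frames, the cyan cone sits at roughly (9.8, 5.8) before and (7.9, 5.3) after.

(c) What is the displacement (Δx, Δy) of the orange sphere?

(-0.5, -1.3)

From the two frames, the orange sphere sits at roughly (10.1, 2.1) before and (9.6, 0.8) after.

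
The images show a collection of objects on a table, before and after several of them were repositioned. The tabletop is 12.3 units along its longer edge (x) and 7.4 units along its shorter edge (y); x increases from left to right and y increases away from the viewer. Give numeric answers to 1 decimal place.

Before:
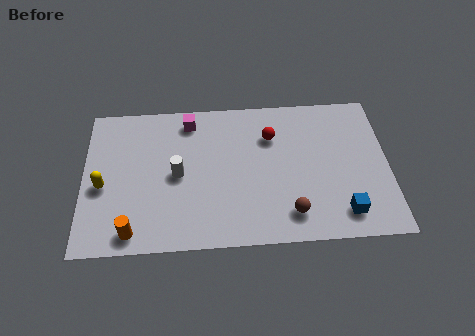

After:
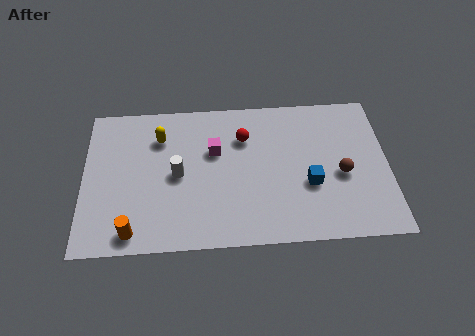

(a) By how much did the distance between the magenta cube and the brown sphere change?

-1.0

Before: roughly 6.3 units apart; after: 5.3. That's 1.0 units closer together.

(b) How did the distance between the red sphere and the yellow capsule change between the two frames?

-3.7

Before: roughly 7.1 units apart; after: 3.4. That's 3.7 units closer together.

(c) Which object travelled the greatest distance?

the yellow capsule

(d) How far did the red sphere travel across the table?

1.1

The red sphere moved from about (7.6, 5.3) to (6.5, 5.3), a distance of √(1.1² + 0.0²) ≈ 1.1.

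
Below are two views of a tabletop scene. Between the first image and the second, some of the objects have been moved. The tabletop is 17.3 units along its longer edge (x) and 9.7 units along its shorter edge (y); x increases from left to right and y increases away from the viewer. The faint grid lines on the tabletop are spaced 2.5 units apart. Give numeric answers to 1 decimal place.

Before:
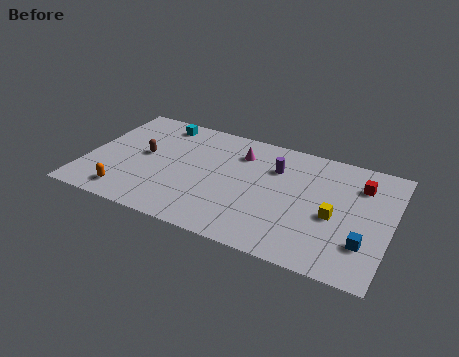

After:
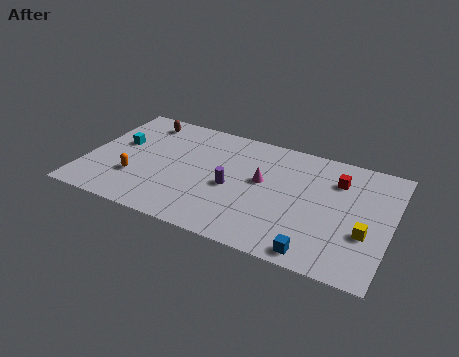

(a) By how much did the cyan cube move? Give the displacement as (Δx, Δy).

(-2.0, -2.7)

The cyan cube started near (3.7, 8.4) and ended near (1.7, 5.7).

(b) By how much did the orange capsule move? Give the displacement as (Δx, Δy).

(0.3, 1.5)

The orange capsule started near (2.7, 1.5) and ended near (3.0, 3.0).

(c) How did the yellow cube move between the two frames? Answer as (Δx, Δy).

(1.8, -0.7)

From the two frames, the yellow cube sits at roughly (14.2, 4.2) before and (16.0, 3.5) after.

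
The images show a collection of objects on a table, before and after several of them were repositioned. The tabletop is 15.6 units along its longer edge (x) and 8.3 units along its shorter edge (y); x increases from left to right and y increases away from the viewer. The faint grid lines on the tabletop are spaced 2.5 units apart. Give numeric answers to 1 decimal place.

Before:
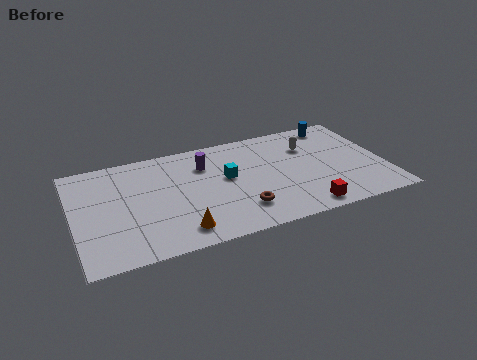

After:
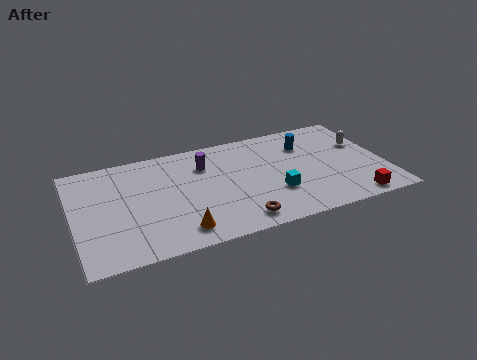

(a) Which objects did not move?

the orange cone and the purple cylinder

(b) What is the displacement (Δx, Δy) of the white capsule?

(2.7, -0.6)

The white capsule was at about (12.0, 5.9) and moved to about (14.7, 5.3).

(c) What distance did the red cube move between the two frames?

2.5

The red cube was near (11.2, 1.0) before and (13.7, 0.9) after, so it travelled √(2.5² + 0.1²) ≈ 2.5 units.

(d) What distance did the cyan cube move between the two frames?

3.0

The cyan cube was near (7.7, 4.7) before and (9.9, 2.7) after, so it travelled √(2.2² + 2.0²) ≈ 3.0 units.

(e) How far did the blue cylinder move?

2.1

The blue cylinder moved from about (13.6, 7.3) to (11.9, 6.1), a distance of √(1.7² + 1.2²) ≈ 2.1.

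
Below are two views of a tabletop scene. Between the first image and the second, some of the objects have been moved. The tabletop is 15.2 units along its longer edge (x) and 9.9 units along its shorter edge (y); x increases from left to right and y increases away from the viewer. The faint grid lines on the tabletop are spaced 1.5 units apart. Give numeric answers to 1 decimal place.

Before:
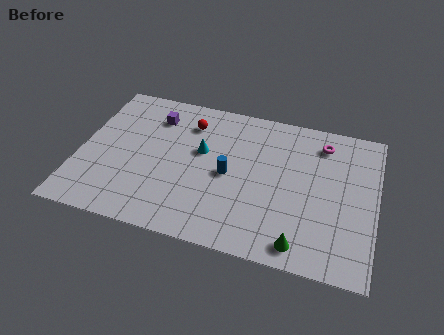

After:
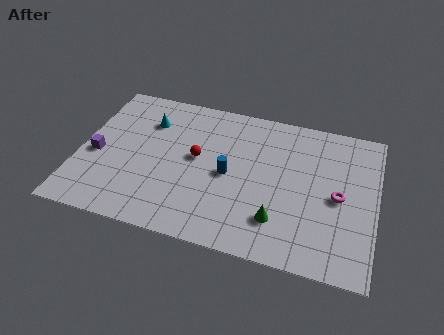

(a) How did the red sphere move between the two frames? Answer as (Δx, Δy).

(0.6, -2.3)

The red sphere started near (5.4, 7.7) and ended near (6.0, 5.4).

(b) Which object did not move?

the blue cylinder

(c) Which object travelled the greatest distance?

the purple cube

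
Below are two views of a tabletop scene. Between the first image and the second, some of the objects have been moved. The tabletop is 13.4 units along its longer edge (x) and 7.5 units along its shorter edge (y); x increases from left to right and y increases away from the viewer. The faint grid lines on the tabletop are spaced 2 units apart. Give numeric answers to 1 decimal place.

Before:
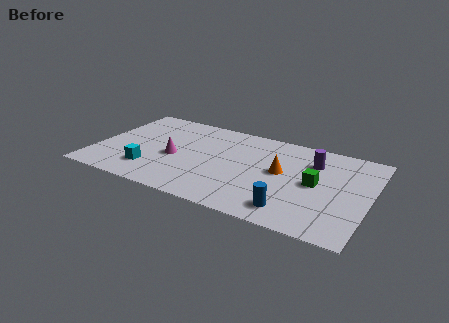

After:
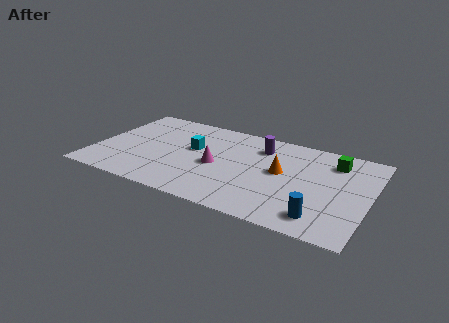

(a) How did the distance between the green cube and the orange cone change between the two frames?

+1.3

Before: roughly 1.7 units apart; after: 3.0. That's 1.3 units further apart.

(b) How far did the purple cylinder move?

2.6

The purple cylinder moved from about (10.5, 5.5) to (7.9, 5.8), a distance of √(2.6² + 0.3²) ≈ 2.6.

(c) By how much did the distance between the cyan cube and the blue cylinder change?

+0.3

Before: roughly 7.0 units apart; after: 7.3. That's 0.3 units further apart.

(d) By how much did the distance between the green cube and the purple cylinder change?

+1.9

They were about 1.7 units apart before and 3.6 after — 1.9 units further apart.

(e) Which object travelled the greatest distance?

the cyan cube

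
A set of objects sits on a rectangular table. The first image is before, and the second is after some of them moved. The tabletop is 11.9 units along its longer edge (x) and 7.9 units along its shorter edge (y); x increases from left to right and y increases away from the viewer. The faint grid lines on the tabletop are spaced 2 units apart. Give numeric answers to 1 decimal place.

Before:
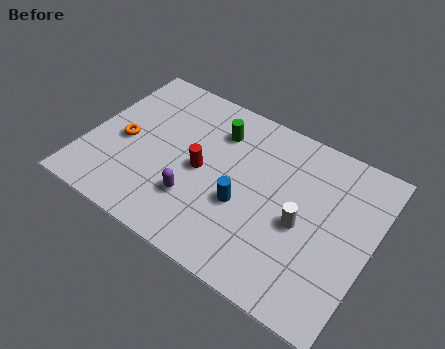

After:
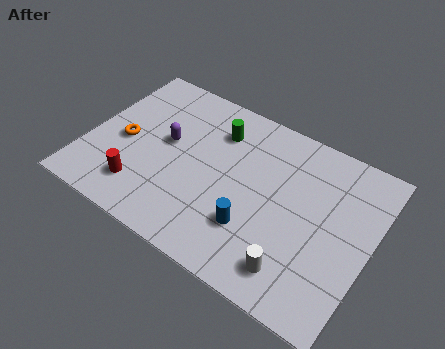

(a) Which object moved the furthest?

the red cylinder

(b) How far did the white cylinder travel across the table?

2.1

The white cylinder moved from about (9.1, 3.5) to (9.2, 1.4), a distance of √(0.1² + 2.1²) ≈ 2.1.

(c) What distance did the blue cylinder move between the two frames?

1.0

The blue cylinder was near (6.7, 3.1) before and (7.3, 2.3) after, so it travelled √(0.6² + 0.8²) ≈ 1.0 units.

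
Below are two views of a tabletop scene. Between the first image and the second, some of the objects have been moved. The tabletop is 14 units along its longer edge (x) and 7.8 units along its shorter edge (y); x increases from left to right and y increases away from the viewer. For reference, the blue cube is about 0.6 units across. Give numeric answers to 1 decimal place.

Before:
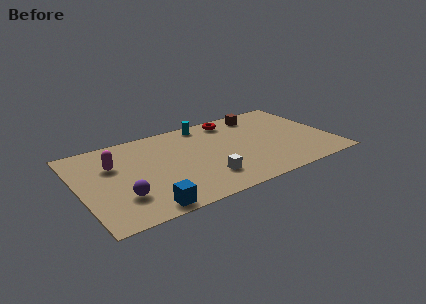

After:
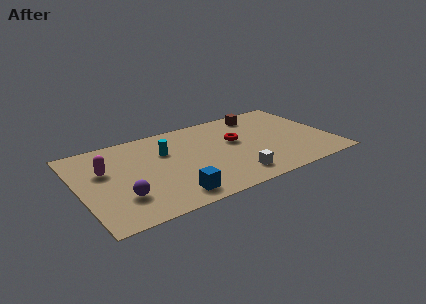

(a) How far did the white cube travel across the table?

1.6

From (6.7, 1.9) to (8.2, 1.4), the white cube covered √(1.5² + 0.5²) ≈ 1.6 units.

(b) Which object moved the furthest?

the cyan cylinder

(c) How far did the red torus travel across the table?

2.1

The red torus moved from about (8.9, 6.7) to (8.8, 4.6), a distance of √(0.1² + 2.1²) ≈ 2.1.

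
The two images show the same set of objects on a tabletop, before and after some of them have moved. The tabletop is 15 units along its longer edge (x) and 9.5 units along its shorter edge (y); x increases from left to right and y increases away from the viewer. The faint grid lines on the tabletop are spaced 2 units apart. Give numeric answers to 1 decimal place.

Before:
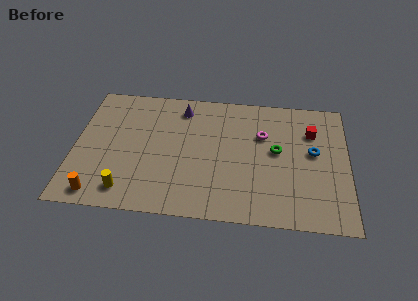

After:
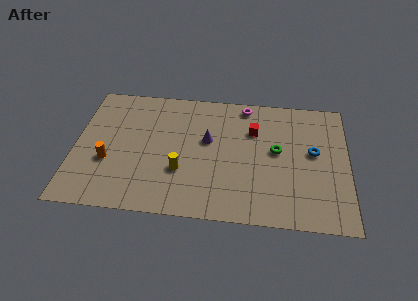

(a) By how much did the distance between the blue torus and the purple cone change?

-1.9

They were about 7.7 units apart before and 5.8 after — 1.9 units closer together.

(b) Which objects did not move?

the green torus and the blue torus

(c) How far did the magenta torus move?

2.4

The magenta torus was near (10.3, 6.3) before and (9.3, 8.5) after, so it travelled √(1.0² + 2.2²) ≈ 2.4 units.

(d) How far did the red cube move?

3.2

The red cube moved from about (13.0, 6.8) to (9.8, 6.6), a distance of √(3.2² + 0.2²) ≈ 3.2.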